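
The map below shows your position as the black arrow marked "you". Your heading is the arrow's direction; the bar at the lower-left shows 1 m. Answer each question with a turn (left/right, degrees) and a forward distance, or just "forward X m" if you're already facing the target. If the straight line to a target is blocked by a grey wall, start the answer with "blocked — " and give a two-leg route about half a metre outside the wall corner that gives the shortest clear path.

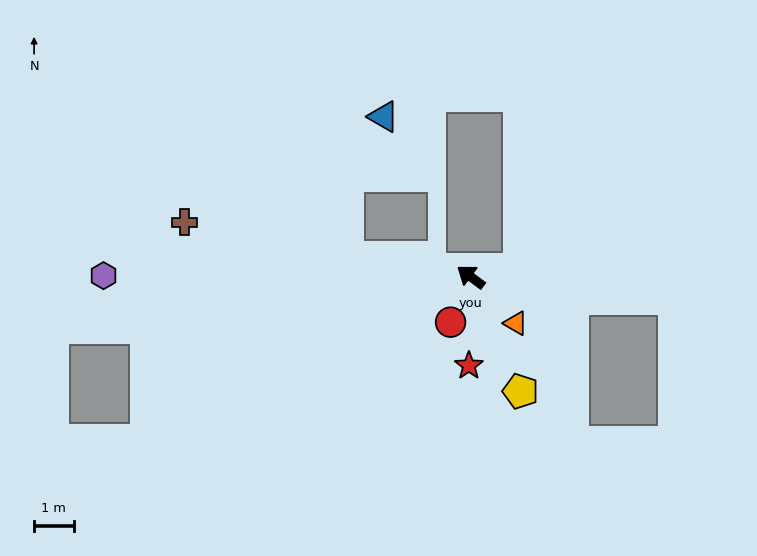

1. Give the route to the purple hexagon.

turn left 36°, forward 9.2 m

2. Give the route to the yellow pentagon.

turn left 150°, forward 3.1 m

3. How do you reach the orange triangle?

turn left 171°, forward 1.6 m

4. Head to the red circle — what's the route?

turn left 103°, forward 1.3 m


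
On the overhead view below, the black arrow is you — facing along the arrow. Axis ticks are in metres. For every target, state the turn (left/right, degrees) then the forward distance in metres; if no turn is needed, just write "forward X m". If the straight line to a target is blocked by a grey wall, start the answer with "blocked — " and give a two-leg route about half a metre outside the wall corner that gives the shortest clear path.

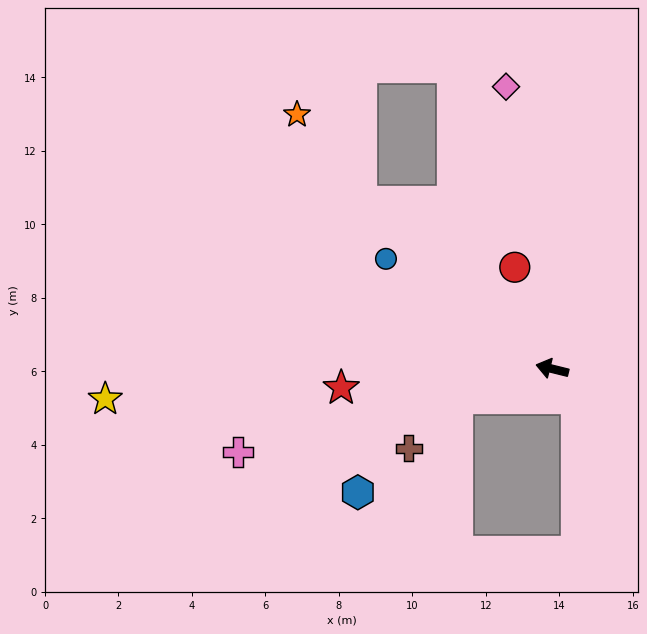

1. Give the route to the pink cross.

turn left 29°, forward 8.8 m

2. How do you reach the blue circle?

turn right 20°, forward 5.4 m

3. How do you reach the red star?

turn left 19°, forward 5.8 m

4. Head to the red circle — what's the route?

turn right 56°, forward 2.9 m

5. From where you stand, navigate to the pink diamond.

turn right 67°, forward 7.8 m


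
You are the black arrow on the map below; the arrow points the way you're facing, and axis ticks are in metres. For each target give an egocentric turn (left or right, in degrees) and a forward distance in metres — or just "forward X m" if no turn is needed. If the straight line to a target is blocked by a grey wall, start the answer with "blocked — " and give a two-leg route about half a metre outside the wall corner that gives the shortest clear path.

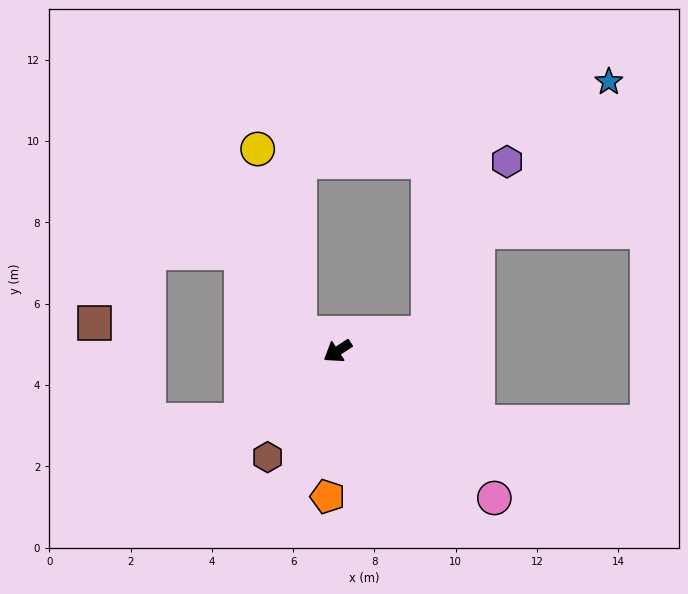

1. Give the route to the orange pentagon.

turn left 53°, forward 3.6 m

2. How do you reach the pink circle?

turn left 104°, forward 5.3 m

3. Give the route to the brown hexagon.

turn left 23°, forward 3.1 m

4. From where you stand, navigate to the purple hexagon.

blocked — turn left 158°, forward 2.3 m, then turn left 54°, forward 4.6 m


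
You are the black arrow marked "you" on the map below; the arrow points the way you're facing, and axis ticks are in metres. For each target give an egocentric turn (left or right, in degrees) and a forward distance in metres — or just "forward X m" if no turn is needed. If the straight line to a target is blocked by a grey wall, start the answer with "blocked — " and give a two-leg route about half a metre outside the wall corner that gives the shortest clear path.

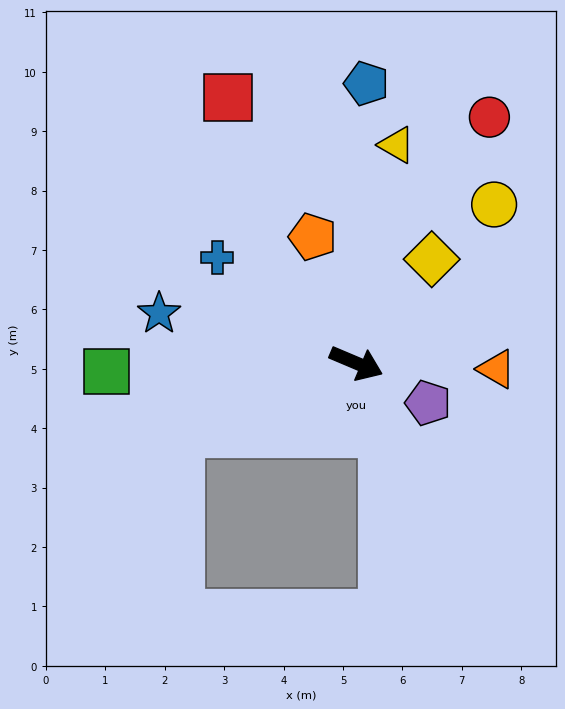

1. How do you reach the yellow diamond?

turn left 77°, forward 2.2 m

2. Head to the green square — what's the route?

turn right 155°, forward 4.2 m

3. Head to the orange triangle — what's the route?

turn left 20°, forward 2.4 m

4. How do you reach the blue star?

turn right 171°, forward 3.4 m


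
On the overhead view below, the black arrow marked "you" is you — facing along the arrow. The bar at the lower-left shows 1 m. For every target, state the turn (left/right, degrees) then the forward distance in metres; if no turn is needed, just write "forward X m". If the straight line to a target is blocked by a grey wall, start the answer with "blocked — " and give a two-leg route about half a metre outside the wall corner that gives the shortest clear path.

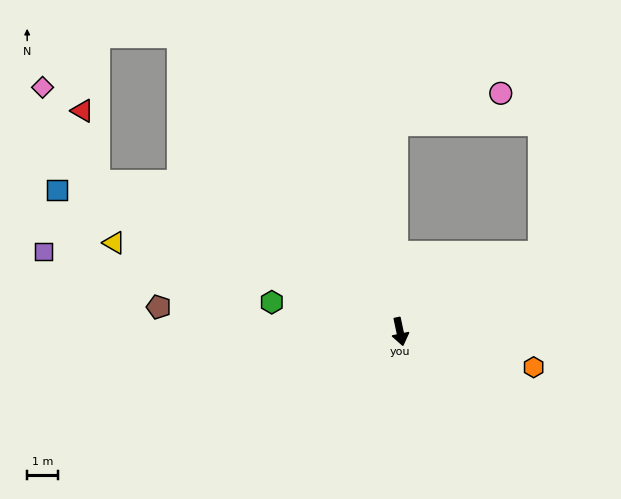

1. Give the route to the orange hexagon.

turn left 63°, forward 4.6 m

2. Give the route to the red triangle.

blocked — turn right 128°, forward 11.1 m, then turn right 52°, forward 2.4 m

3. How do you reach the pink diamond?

blocked — turn right 128°, forward 11.1 m, then turn right 34°, forward 3.6 m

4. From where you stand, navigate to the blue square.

turn right 124°, forward 12.2 m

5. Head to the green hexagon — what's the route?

turn right 115°, forward 4.3 m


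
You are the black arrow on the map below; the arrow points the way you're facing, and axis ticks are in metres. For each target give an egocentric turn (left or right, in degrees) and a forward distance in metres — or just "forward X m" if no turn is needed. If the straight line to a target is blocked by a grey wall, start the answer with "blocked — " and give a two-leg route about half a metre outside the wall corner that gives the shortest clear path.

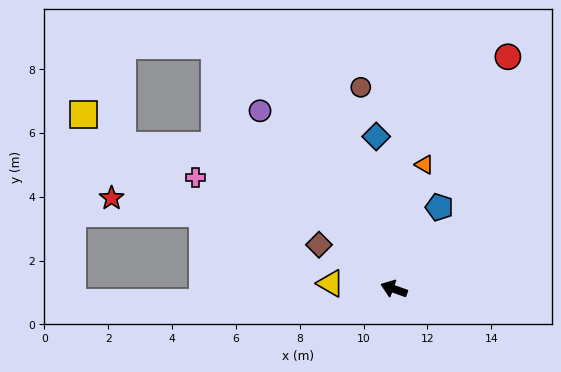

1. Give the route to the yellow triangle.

turn left 15°, forward 2.0 m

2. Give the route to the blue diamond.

turn right 64°, forward 4.8 m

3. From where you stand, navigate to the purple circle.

turn right 33°, forward 7.0 m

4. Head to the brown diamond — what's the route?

turn right 11°, forward 2.7 m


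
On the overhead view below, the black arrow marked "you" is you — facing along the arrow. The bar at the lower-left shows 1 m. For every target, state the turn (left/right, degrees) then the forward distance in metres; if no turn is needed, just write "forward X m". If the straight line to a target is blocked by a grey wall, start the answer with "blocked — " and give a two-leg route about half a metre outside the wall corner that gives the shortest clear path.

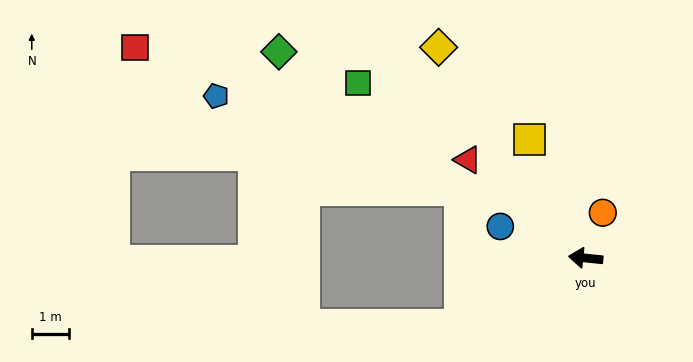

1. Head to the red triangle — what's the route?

turn right 34°, forward 4.1 m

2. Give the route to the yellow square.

turn right 59°, forward 3.5 m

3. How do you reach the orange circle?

turn right 105°, forward 1.3 m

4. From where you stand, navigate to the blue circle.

turn right 14°, forward 2.4 m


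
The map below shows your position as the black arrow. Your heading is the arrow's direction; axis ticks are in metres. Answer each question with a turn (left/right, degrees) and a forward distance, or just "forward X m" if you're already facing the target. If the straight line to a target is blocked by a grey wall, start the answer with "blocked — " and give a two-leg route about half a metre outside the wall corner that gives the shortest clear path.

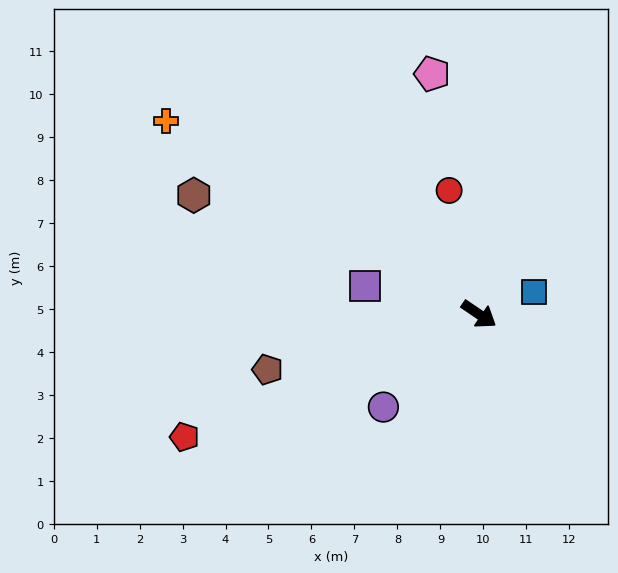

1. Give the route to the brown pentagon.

turn right 131°, forward 5.1 m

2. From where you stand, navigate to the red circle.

turn left 138°, forward 3.0 m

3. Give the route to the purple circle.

turn right 102°, forward 3.1 m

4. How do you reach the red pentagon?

turn right 123°, forward 7.4 m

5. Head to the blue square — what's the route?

turn left 56°, forward 1.4 m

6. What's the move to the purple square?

turn right 160°, forward 2.7 m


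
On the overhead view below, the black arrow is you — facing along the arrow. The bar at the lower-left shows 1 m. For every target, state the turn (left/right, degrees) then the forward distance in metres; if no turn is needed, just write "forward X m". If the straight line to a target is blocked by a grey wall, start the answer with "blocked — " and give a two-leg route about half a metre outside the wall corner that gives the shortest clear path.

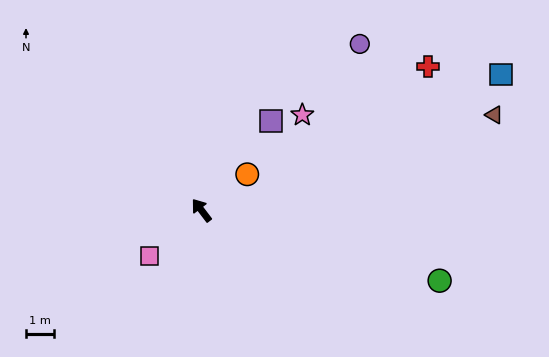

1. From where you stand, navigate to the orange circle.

turn right 89°, forward 2.1 m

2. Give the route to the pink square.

turn left 94°, forward 2.5 m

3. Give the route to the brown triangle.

turn right 109°, forward 10.9 m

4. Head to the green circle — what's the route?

turn right 144°, forward 8.8 m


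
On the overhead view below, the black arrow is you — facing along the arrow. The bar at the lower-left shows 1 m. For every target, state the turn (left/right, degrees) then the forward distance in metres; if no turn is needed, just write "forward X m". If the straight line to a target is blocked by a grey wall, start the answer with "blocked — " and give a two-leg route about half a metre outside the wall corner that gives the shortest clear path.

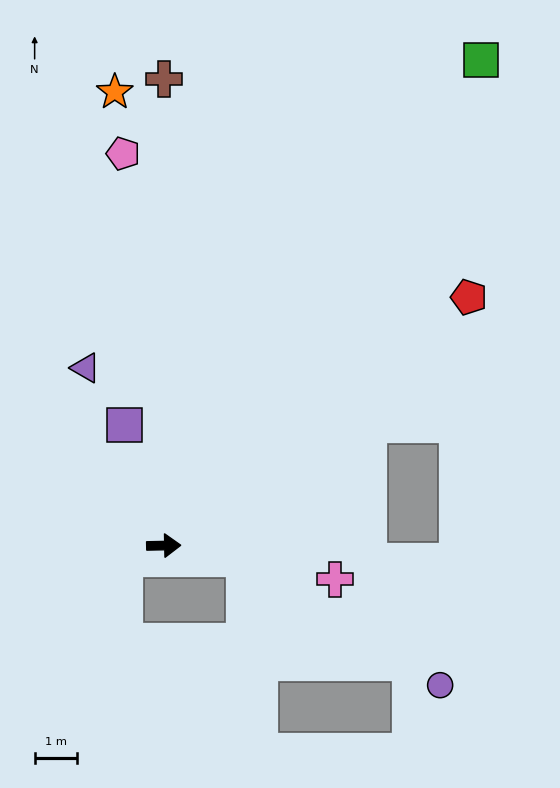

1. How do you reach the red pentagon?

turn left 38°, forward 9.3 m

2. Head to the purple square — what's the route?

turn left 107°, forward 3.0 m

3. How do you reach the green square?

turn left 56°, forward 13.7 m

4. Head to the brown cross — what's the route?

turn left 89°, forward 11.0 m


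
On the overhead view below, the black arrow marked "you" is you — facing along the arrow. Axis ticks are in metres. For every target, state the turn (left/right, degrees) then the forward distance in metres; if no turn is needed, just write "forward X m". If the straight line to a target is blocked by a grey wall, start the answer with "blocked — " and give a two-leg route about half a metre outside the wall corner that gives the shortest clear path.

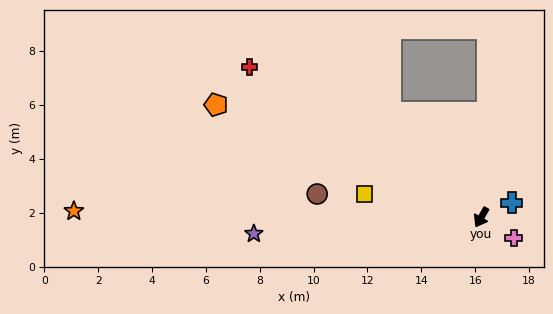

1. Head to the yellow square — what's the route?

turn right 72°, forward 4.4 m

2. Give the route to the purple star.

turn right 56°, forward 8.5 m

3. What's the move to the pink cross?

turn left 87°, forward 1.4 m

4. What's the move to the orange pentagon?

turn right 83°, forward 10.7 m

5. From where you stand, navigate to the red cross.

turn right 93°, forward 10.3 m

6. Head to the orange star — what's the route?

turn right 61°, forward 15.1 m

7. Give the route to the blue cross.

turn left 145°, forward 1.3 m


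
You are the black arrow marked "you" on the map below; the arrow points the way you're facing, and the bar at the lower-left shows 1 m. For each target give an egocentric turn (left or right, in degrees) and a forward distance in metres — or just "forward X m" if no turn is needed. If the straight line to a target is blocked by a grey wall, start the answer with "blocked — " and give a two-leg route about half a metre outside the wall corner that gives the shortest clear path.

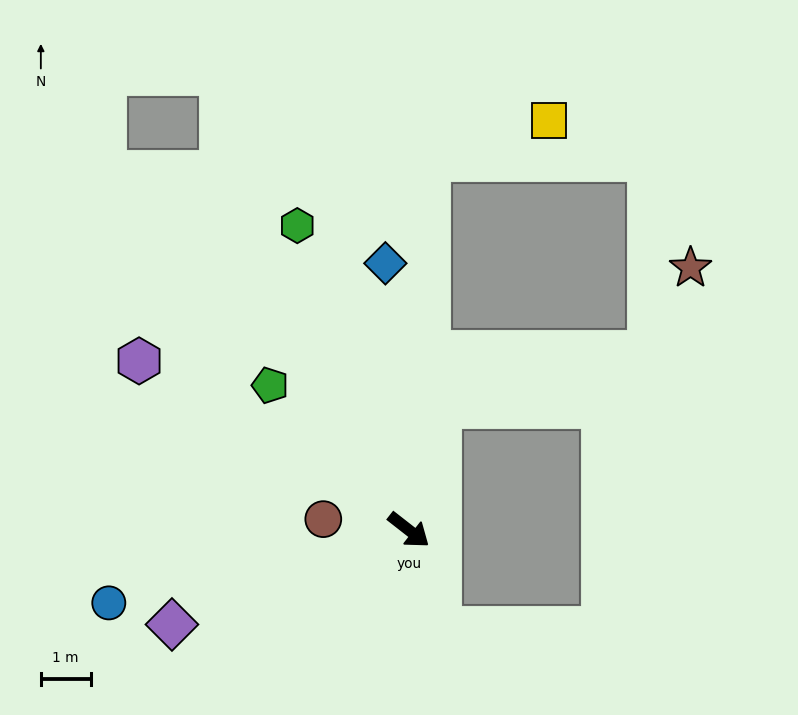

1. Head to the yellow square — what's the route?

blocked — turn left 125°, forward 7.4 m, then turn right 69°, forward 2.5 m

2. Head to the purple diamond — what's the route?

turn right 120°, forward 5.1 m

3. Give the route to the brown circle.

turn right 149°, forward 1.7 m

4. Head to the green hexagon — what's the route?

turn left 148°, forward 6.5 m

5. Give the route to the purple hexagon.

turn right 174°, forward 6.4 m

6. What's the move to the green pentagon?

turn left 172°, forward 4.0 m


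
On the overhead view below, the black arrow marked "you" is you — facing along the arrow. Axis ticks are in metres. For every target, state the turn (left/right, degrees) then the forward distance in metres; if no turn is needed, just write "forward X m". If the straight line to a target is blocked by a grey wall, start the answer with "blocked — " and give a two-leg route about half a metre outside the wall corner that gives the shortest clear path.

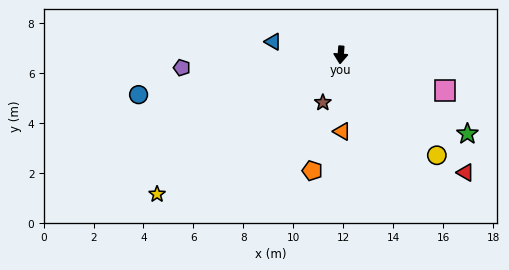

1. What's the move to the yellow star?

turn right 48°, forward 9.2 m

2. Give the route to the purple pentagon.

turn right 81°, forward 6.4 m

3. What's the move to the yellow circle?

turn left 48°, forward 5.6 m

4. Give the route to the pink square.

turn left 76°, forward 4.4 m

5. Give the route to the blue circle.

turn right 74°, forward 8.2 m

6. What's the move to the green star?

turn left 63°, forward 6.0 m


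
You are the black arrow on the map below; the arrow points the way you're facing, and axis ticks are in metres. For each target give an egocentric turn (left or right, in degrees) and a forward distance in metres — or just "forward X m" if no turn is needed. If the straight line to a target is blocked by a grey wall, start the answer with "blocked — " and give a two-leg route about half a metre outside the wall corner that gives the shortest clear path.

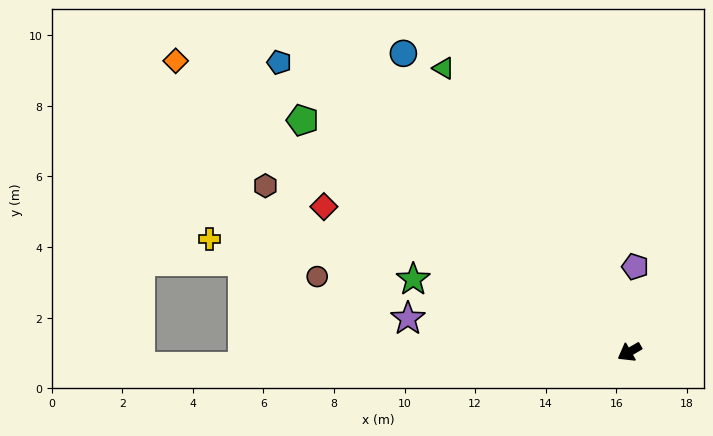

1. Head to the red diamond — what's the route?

turn right 55°, forward 9.6 m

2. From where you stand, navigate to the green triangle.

turn right 87°, forward 9.6 m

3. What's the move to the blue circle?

turn right 83°, forward 10.6 m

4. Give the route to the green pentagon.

turn right 65°, forward 11.4 m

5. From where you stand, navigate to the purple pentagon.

turn right 124°, forward 2.4 m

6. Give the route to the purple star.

turn right 39°, forward 6.4 m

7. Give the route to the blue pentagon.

turn right 70°, forward 12.9 m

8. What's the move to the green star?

turn right 49°, forward 6.5 m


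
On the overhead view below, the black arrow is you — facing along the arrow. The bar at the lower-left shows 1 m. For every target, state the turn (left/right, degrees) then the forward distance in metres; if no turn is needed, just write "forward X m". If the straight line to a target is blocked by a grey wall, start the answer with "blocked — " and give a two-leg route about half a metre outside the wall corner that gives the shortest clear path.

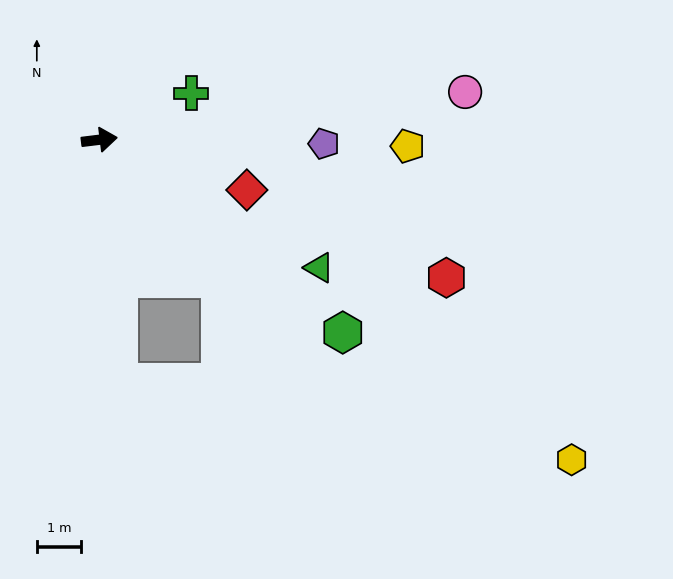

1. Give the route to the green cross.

turn left 20°, forward 2.3 m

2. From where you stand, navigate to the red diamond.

turn right 26°, forward 3.5 m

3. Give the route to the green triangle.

turn right 37°, forward 5.7 m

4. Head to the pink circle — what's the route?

forward 8.3 m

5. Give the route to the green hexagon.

turn right 45°, forward 7.0 m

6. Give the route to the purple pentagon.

turn right 8°, forward 5.1 m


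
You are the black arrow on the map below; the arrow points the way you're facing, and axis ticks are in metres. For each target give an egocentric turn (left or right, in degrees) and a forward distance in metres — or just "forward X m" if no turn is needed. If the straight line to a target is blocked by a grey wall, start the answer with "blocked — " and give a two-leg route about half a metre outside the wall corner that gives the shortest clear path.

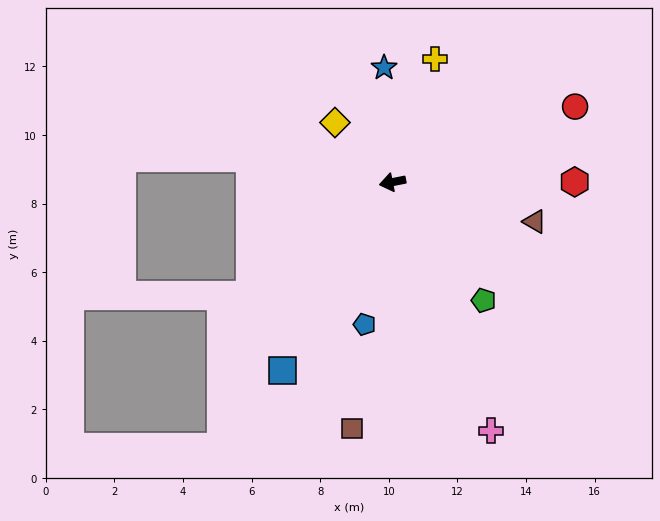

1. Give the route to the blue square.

turn left 48°, forward 6.4 m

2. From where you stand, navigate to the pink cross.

turn left 100°, forward 7.8 m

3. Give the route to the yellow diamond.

turn right 57°, forward 2.4 m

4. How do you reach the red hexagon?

turn left 169°, forward 5.3 m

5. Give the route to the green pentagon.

turn left 116°, forward 4.4 m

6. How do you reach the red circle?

turn right 169°, forward 5.8 m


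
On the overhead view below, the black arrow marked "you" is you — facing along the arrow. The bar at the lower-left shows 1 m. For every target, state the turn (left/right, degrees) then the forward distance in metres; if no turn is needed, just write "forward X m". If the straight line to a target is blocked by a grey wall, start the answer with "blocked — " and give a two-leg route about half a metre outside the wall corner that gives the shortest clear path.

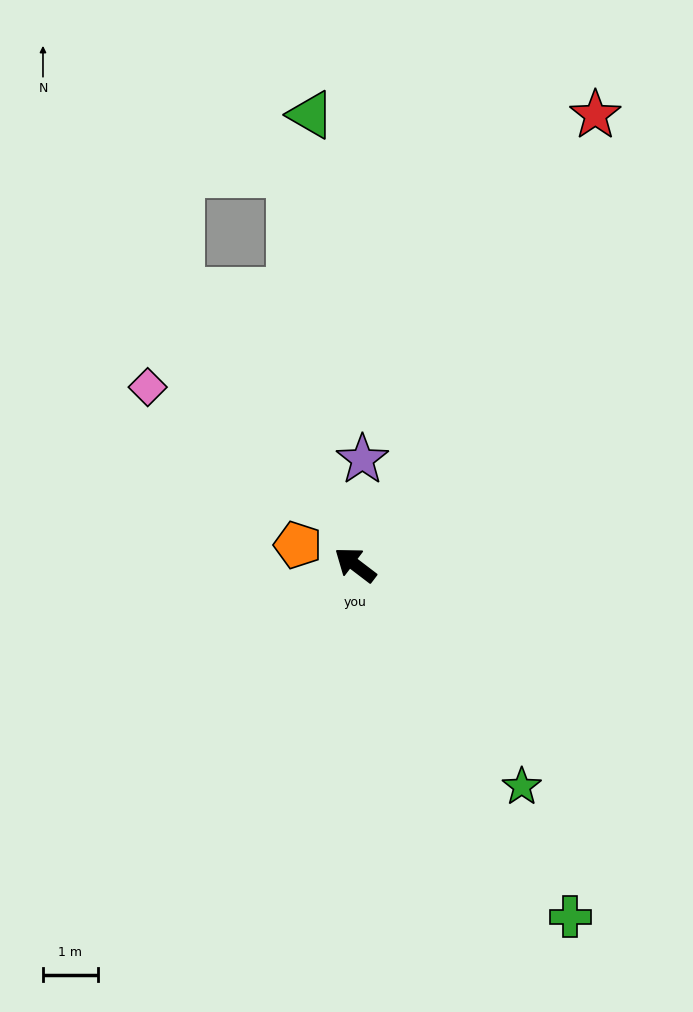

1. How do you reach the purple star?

turn right 57°, forward 1.9 m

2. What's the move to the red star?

turn right 81°, forward 9.3 m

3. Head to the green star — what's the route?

turn left 164°, forward 5.1 m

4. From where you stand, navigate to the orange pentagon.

turn left 18°, forward 1.1 m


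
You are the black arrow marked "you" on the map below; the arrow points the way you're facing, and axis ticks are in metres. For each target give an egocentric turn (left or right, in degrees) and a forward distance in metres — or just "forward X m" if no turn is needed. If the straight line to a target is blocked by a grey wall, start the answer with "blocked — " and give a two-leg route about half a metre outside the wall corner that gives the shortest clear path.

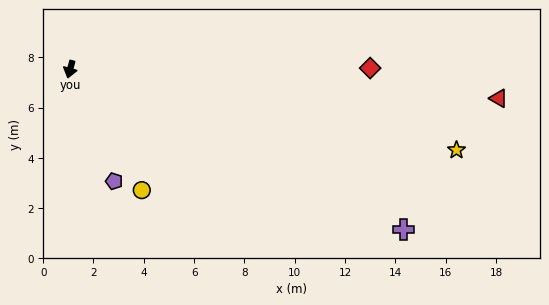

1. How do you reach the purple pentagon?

turn left 37°, forward 4.8 m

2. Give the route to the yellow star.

turn left 93°, forward 15.7 m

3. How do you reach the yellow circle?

turn left 46°, forward 5.6 m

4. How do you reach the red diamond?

turn left 105°, forward 11.9 m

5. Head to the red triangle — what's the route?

turn left 101°, forward 17.1 m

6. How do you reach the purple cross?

turn left 79°, forward 14.7 m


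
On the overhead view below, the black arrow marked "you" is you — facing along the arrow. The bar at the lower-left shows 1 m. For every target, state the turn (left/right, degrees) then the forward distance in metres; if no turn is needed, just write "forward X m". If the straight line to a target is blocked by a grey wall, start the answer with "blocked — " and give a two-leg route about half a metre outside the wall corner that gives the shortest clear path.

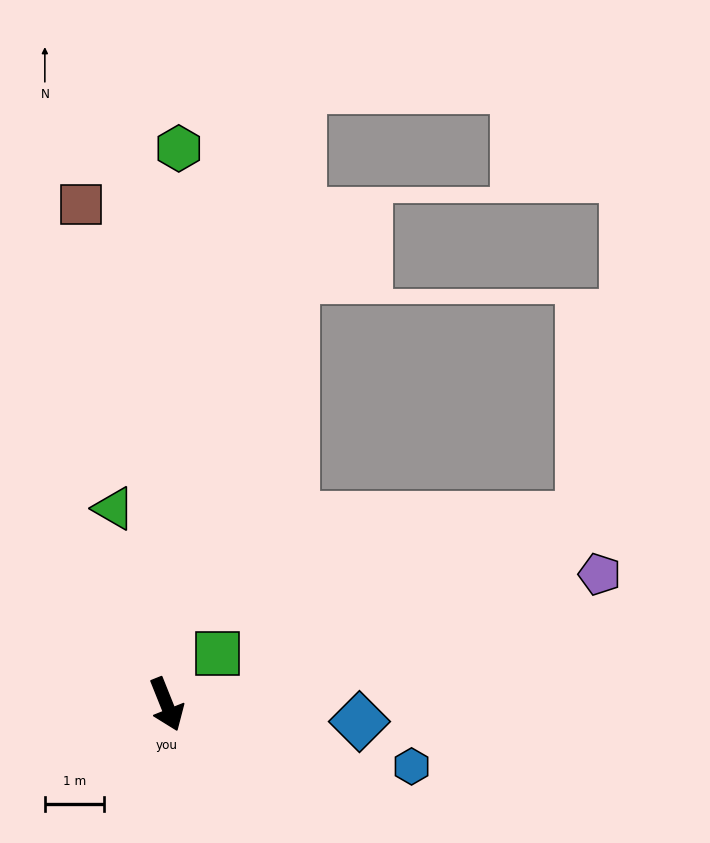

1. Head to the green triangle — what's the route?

turn left 173°, forward 3.5 m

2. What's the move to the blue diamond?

turn left 63°, forward 3.3 m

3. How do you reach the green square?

turn left 113°, forward 1.2 m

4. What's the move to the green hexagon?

turn left 157°, forward 9.5 m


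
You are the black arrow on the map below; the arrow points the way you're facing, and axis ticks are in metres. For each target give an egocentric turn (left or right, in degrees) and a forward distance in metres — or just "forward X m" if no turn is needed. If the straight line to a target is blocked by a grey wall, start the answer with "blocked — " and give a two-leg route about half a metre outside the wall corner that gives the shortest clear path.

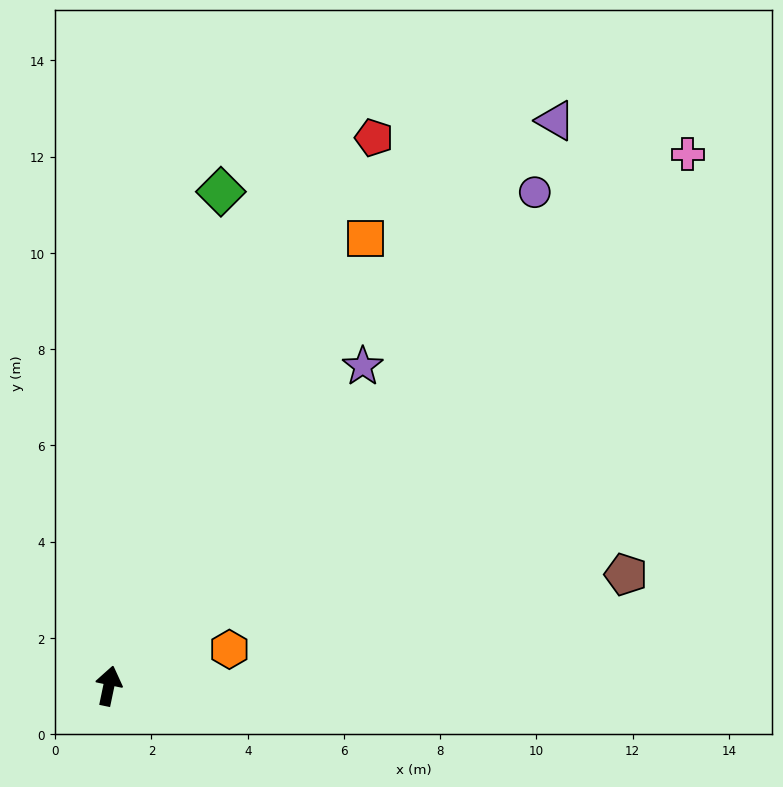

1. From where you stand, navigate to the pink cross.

turn right 36°, forward 16.3 m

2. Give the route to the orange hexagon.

turn right 61°, forward 2.6 m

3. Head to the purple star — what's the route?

turn right 27°, forward 8.5 m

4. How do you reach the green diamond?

forward 10.5 m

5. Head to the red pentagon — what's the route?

turn right 14°, forward 12.7 m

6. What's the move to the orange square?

turn right 18°, forward 10.7 m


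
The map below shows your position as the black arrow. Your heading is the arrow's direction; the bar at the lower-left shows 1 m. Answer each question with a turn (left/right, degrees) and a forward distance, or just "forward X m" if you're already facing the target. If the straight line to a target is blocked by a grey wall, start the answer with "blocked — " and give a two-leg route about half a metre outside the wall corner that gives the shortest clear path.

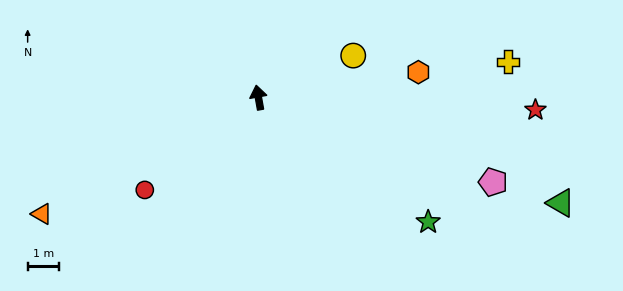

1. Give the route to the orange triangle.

turn left 108°, forward 7.8 m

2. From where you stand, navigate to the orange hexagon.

turn right 91°, forward 5.2 m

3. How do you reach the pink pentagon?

turn right 120°, forward 7.9 m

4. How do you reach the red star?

turn right 103°, forward 8.8 m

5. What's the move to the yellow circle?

turn right 76°, forward 3.3 m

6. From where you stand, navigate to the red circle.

turn left 119°, forward 4.7 m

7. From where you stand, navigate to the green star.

turn right 136°, forward 6.7 m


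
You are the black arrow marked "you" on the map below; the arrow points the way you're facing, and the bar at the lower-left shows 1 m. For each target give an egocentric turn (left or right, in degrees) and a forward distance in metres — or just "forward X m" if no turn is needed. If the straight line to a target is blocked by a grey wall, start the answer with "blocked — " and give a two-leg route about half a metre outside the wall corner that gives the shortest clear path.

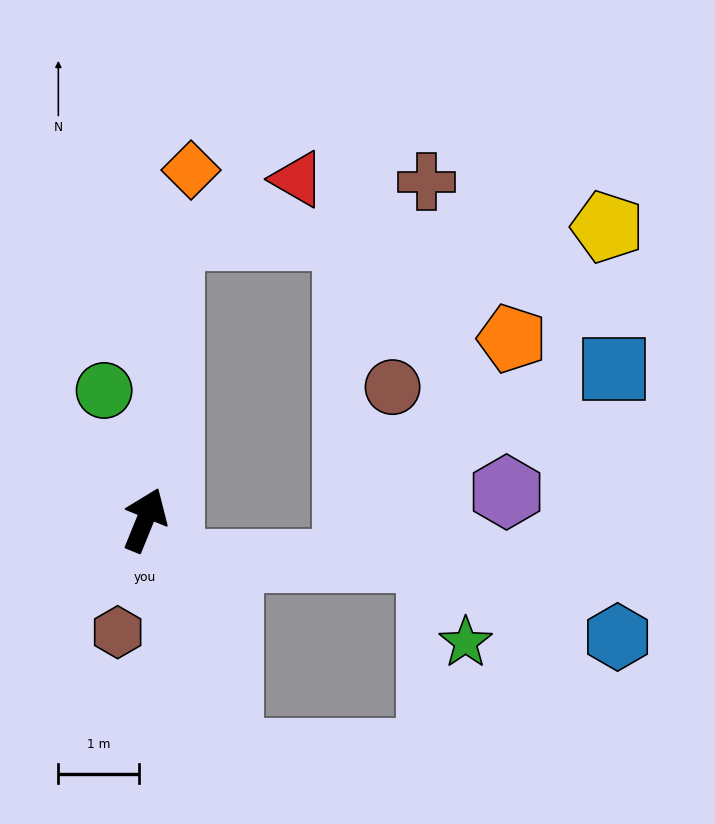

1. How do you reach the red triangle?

blocked — turn left 17°, forward 3.5 m, then turn right 61°, forward 1.7 m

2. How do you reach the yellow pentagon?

blocked — turn left 17°, forward 3.5 m, then turn right 84°, forward 5.4 m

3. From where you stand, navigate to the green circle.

turn left 40°, forward 1.7 m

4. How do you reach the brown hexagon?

turn right 172°, forward 1.4 m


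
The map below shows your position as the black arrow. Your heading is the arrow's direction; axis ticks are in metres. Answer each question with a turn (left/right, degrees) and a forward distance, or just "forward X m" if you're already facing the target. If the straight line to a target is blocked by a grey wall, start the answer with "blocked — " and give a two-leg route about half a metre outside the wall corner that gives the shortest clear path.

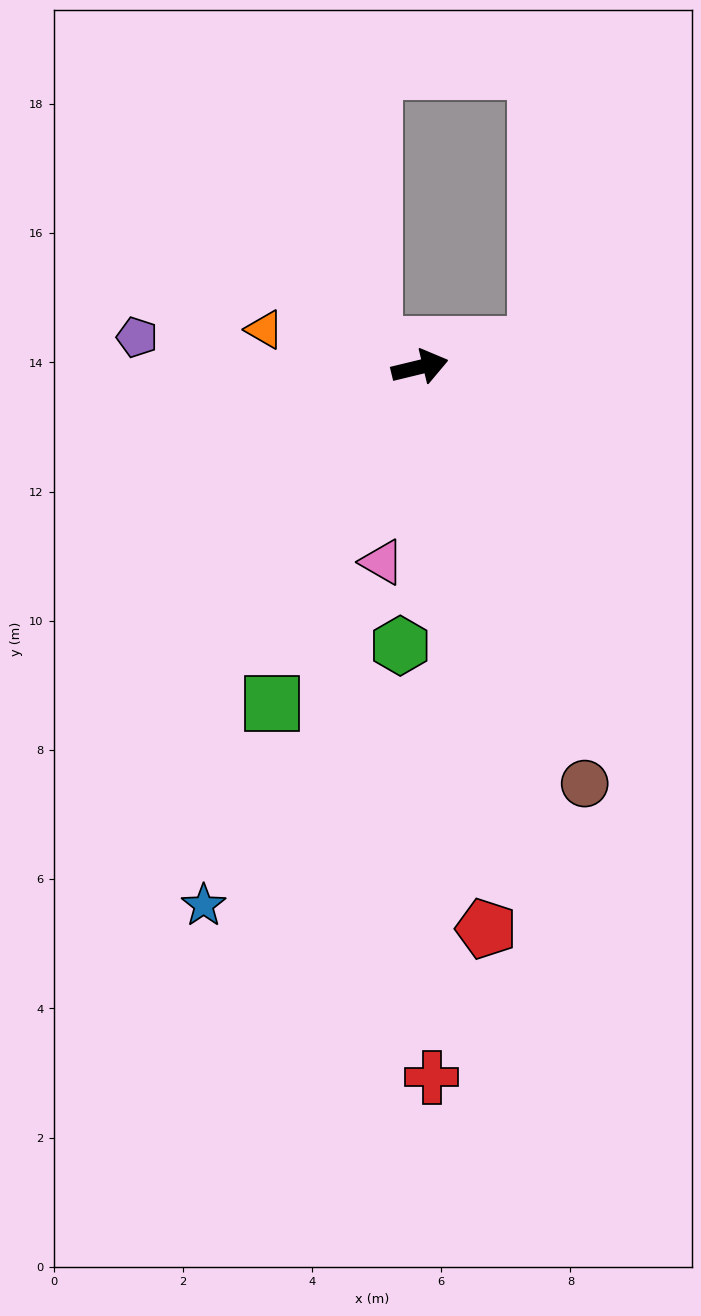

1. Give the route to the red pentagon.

turn right 97°, forward 8.8 m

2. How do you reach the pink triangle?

turn right 115°, forward 3.1 m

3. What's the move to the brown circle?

turn right 82°, forward 6.9 m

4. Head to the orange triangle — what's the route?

turn left 153°, forward 2.5 m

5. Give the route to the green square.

turn right 127°, forward 5.7 m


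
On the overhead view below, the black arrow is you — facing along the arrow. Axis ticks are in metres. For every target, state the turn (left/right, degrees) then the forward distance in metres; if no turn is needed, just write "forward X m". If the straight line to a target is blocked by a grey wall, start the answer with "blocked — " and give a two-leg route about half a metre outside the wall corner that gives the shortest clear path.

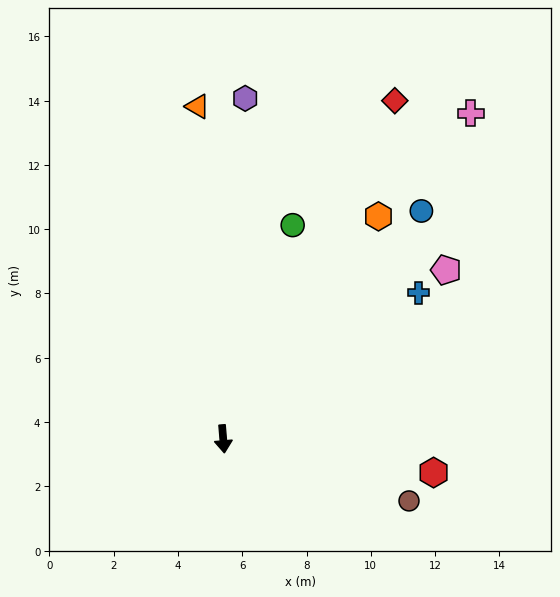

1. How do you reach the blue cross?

turn left 122°, forward 7.6 m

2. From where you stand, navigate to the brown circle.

turn left 67°, forward 6.1 m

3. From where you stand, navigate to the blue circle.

turn left 134°, forward 9.4 m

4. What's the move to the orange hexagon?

turn left 140°, forward 8.4 m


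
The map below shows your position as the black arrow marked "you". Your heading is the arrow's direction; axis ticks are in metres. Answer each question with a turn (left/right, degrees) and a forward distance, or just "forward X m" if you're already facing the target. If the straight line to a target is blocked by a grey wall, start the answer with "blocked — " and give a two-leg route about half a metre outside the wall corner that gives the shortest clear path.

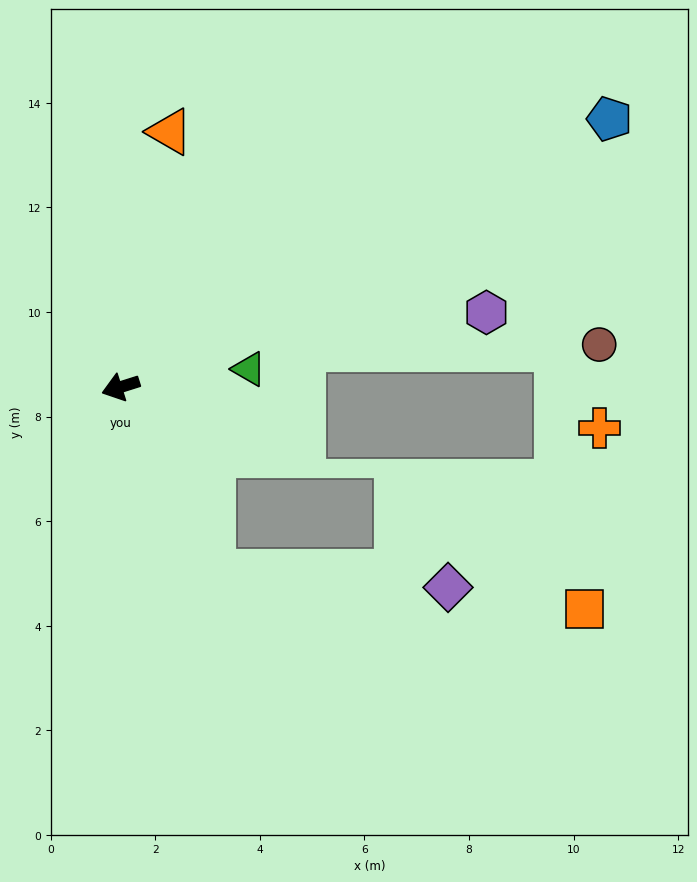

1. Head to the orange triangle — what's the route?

turn right 118°, forward 5.0 m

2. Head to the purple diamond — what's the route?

blocked — turn left 99°, forward 3.9 m, then turn left 60°, forward 4.5 m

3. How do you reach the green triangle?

turn left 170°, forward 2.5 m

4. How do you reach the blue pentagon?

turn right 169°, forward 10.7 m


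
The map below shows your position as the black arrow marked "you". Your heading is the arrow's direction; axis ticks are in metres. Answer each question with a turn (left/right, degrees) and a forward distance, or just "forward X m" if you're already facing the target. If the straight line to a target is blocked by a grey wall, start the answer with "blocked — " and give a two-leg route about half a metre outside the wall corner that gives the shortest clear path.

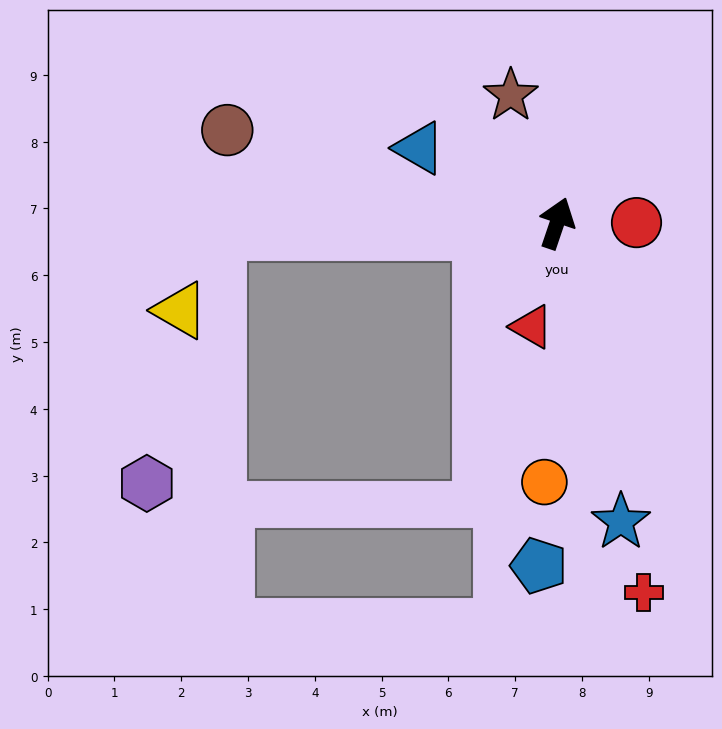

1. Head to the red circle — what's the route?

turn right 71°, forward 1.2 m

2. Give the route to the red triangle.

turn right 175°, forward 1.6 m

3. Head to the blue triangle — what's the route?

turn left 80°, forward 2.3 m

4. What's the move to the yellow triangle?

blocked — turn left 110°, forward 5.1 m, then turn left 63°, forward 1.3 m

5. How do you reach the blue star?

turn right 149°, forward 4.6 m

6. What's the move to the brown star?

turn left 39°, forward 2.0 m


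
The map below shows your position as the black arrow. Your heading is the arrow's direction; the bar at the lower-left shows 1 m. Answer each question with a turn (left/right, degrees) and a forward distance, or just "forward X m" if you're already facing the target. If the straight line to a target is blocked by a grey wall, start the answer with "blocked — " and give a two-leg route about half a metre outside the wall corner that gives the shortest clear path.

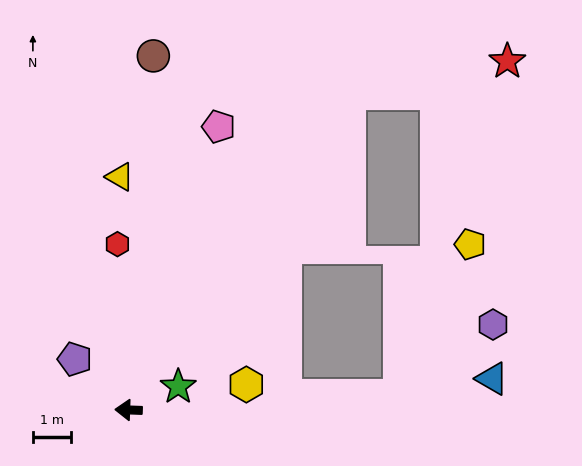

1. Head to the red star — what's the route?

blocked — turn right 123°, forward 10.1 m, then turn right 43°, forward 4.2 m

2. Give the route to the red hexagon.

turn right 84°, forward 4.4 m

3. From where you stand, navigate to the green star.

turn right 153°, forward 1.4 m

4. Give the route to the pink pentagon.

turn right 106°, forward 7.8 m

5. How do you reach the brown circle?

turn right 92°, forward 9.3 m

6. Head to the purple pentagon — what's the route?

turn right 41°, forward 1.9 m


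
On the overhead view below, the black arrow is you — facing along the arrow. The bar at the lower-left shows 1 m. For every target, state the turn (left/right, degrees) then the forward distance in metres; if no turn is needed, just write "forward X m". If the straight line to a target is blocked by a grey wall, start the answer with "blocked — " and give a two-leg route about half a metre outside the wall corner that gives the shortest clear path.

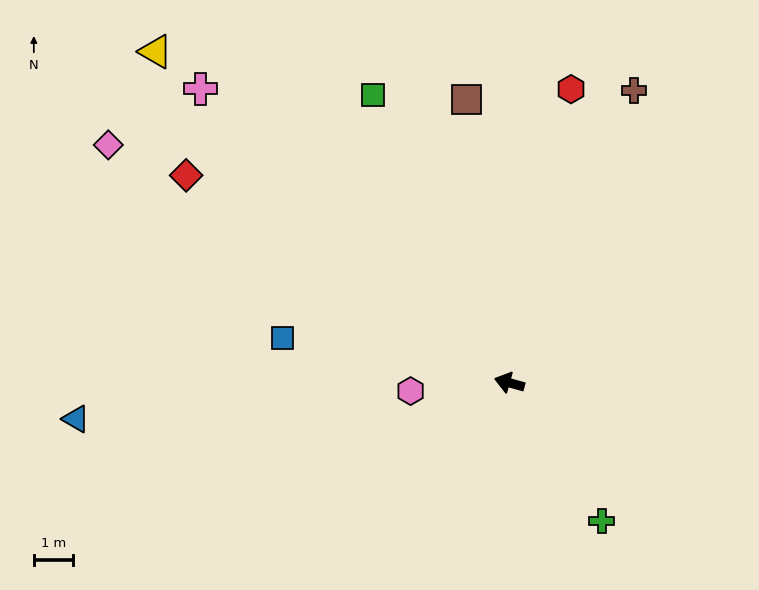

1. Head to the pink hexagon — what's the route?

turn left 20°, forward 2.5 m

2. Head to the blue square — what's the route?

turn left 4°, forward 5.9 m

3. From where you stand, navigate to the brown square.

turn right 66°, forward 7.3 m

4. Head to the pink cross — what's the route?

turn right 28°, forward 10.9 m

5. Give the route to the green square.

turn right 49°, forward 8.2 m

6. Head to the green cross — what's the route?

turn left 139°, forward 4.3 m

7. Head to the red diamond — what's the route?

turn right 17°, forward 9.9 m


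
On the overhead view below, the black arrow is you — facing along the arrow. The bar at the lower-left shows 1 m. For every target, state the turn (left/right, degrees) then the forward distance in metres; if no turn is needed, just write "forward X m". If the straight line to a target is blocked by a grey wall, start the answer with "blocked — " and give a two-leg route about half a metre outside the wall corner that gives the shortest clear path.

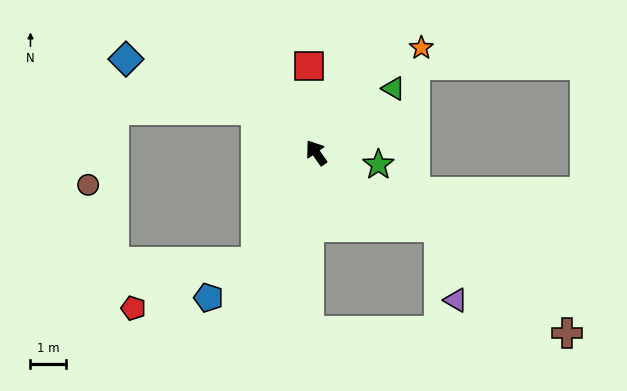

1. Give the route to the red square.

turn right 30°, forward 2.5 m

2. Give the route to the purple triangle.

blocked — turn right 156°, forward 4.1 m, then turn right 46°, forward 2.1 m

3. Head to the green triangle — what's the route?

turn right 85°, forward 2.8 m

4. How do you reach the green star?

turn right 136°, forward 1.8 m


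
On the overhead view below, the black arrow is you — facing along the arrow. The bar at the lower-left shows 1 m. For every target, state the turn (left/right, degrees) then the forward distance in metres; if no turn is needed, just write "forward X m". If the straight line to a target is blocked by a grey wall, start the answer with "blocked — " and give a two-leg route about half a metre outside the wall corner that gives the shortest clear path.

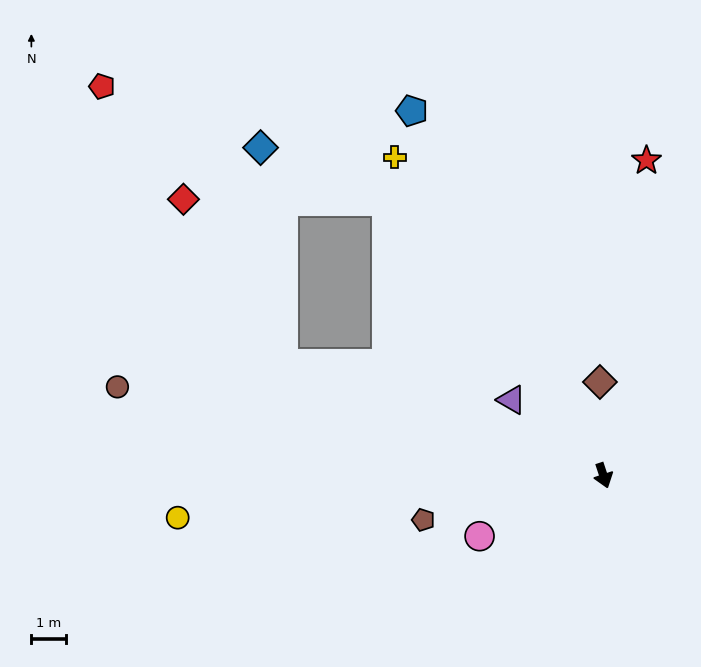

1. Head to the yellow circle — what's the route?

turn right 103°, forward 12.2 m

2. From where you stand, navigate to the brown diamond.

turn left 164°, forward 2.7 m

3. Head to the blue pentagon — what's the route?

turn right 171°, forward 11.8 m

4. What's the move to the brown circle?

turn right 119°, forward 14.1 m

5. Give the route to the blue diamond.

blocked — turn right 160°, forward 10.0 m, then turn left 29°, forward 3.9 m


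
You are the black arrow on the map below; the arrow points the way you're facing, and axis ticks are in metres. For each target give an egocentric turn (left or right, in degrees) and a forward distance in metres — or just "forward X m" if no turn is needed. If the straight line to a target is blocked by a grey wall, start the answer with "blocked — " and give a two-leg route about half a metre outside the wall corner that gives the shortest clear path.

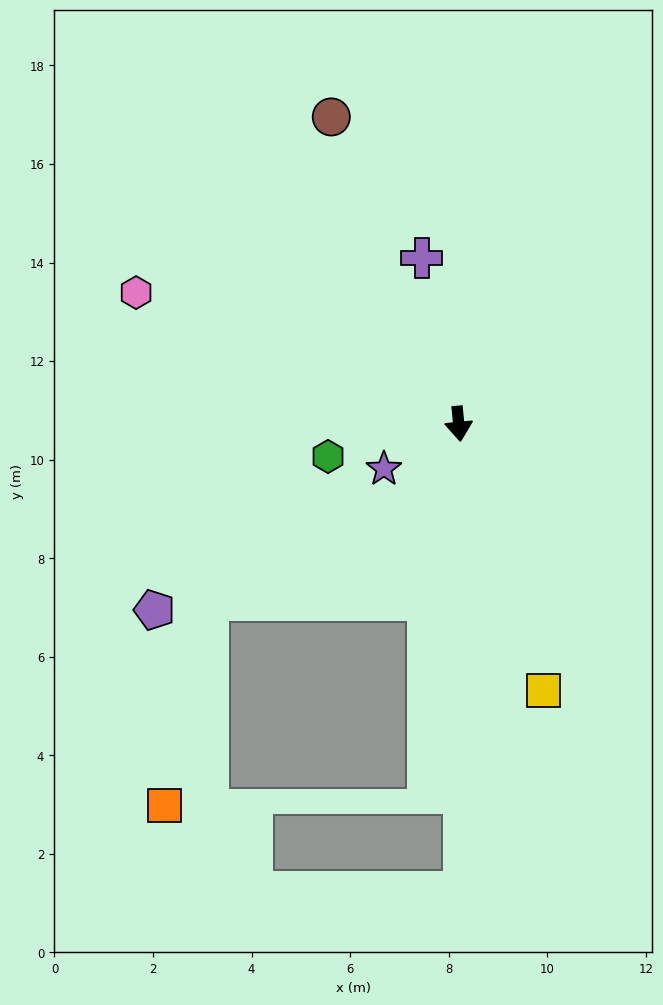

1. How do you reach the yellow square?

turn left 12°, forward 5.7 m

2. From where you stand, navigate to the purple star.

turn right 64°, forward 1.8 m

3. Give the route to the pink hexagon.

turn right 118°, forward 7.1 m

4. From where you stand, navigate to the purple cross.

turn right 173°, forward 3.4 m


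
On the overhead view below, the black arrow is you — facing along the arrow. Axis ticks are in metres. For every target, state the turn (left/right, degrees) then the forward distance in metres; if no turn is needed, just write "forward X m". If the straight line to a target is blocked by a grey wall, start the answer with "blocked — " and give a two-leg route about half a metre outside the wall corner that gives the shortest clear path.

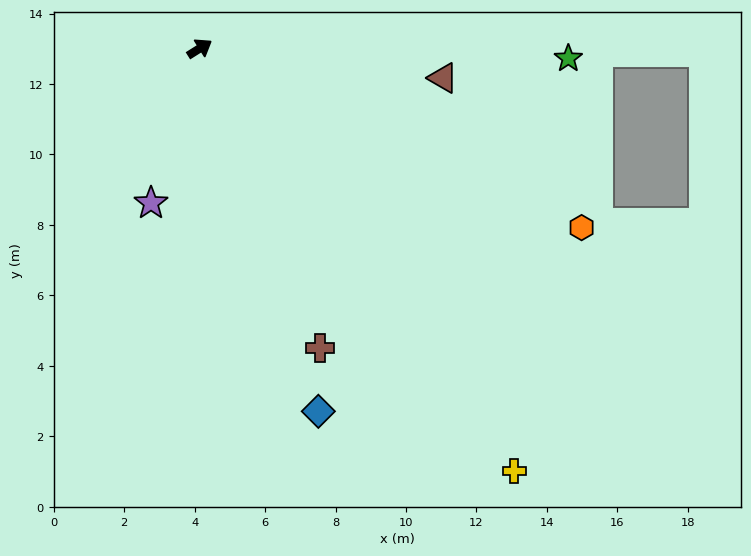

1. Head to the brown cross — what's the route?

turn right 100°, forward 9.2 m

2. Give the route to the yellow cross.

turn right 85°, forward 15.0 m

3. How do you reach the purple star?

turn right 140°, forward 4.6 m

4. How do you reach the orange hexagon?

turn right 57°, forward 12.0 m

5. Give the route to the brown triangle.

turn right 39°, forward 7.0 m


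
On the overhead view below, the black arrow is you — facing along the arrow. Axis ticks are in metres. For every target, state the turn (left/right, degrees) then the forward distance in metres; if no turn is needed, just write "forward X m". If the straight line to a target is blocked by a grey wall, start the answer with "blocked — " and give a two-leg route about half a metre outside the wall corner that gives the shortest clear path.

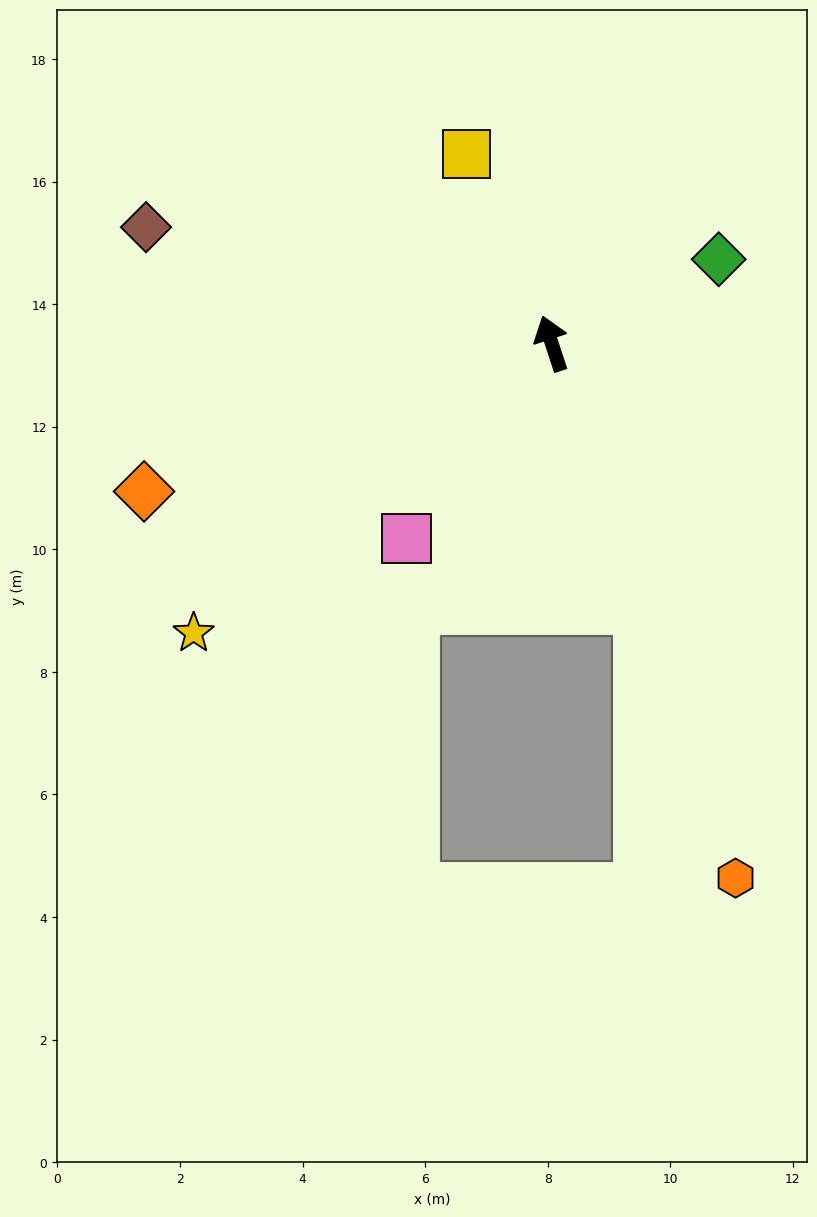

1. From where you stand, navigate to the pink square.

turn left 125°, forward 4.0 m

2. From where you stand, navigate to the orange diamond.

turn left 92°, forward 7.1 m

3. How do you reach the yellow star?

turn left 111°, forward 7.5 m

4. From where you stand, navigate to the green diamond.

turn right 81°, forward 3.1 m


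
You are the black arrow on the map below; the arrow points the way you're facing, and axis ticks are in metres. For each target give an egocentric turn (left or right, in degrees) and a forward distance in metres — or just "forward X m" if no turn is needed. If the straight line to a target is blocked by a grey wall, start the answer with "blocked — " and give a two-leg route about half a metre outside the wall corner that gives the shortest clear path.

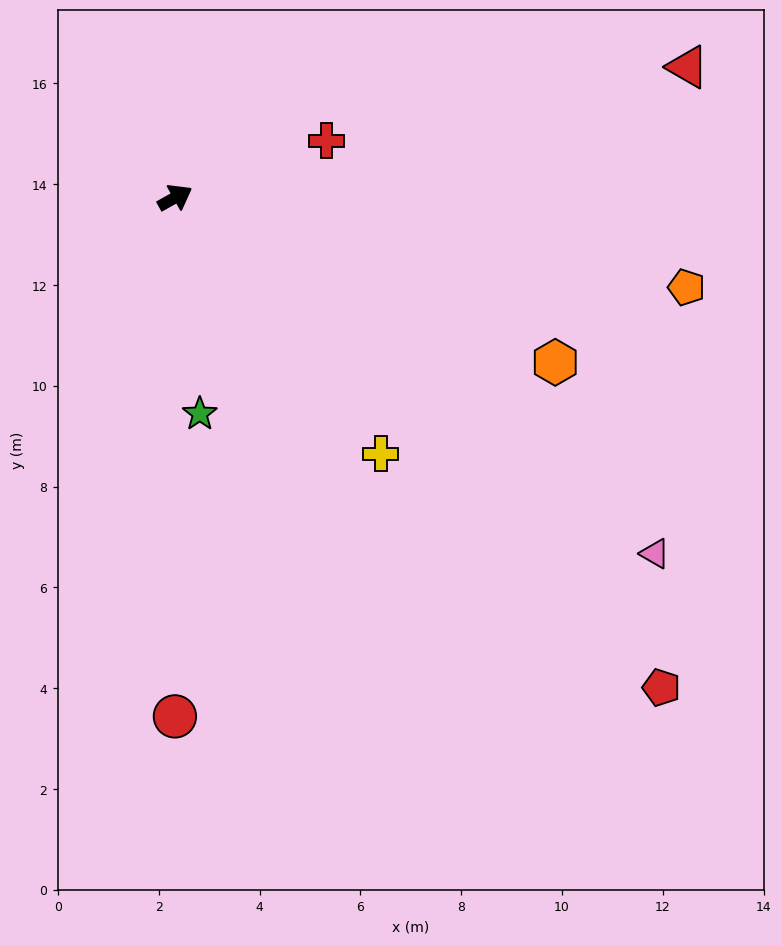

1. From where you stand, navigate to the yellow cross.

turn right 80°, forward 6.5 m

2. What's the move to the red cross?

turn right 9°, forward 3.2 m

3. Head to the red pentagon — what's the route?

turn right 74°, forward 13.7 m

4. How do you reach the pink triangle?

turn right 66°, forward 11.9 m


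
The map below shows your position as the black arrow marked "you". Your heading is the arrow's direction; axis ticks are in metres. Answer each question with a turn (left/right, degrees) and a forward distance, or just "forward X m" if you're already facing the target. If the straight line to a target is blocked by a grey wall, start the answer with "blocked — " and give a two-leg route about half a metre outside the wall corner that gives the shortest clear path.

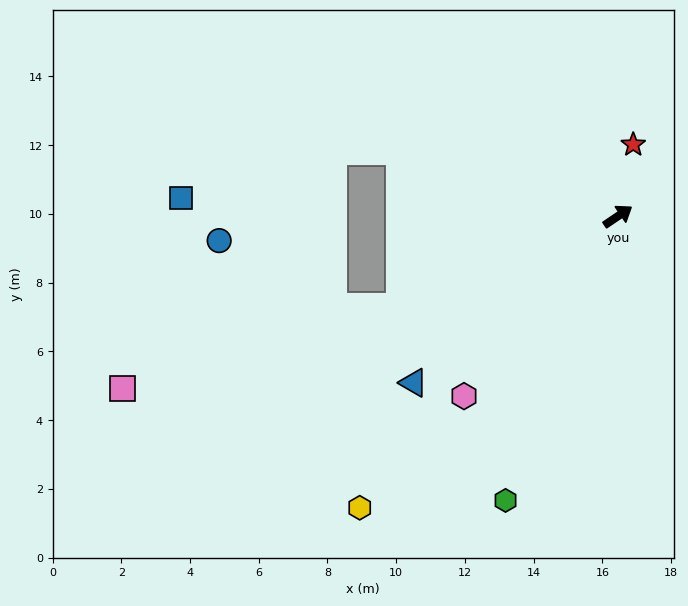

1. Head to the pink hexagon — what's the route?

turn right 165°, forward 6.9 m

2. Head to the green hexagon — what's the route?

turn right 146°, forward 8.9 m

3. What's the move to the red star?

turn left 44°, forward 2.1 m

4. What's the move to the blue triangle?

turn right 175°, forward 7.7 m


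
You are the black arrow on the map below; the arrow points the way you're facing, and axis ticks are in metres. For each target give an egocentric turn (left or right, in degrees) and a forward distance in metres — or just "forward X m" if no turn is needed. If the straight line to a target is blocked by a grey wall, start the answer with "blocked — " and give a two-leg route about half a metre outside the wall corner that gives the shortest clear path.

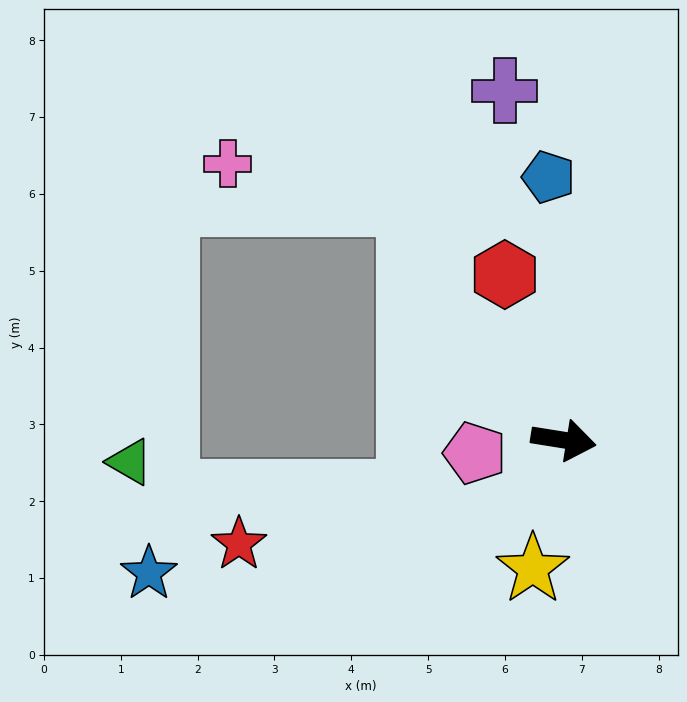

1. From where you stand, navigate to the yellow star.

turn right 94°, forward 1.7 m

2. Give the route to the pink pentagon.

turn right 163°, forward 1.2 m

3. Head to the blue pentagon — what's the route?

turn left 102°, forward 3.4 m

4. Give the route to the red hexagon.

turn left 119°, forward 2.3 m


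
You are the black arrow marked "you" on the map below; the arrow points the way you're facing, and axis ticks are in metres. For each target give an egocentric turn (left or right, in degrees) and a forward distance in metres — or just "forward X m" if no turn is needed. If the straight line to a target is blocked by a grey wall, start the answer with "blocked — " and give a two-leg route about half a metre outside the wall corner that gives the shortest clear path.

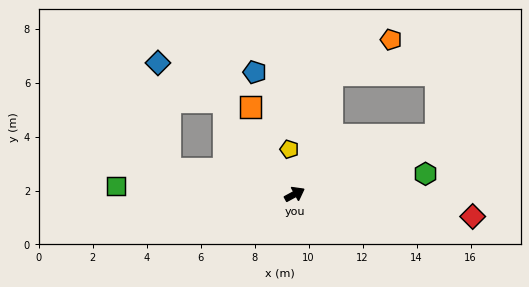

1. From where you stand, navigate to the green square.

turn left 149°, forward 6.6 m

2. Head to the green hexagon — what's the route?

turn right 20°, forward 4.9 m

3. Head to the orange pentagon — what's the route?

blocked — turn left 44°, forward 4.6 m, then turn right 42°, forward 2.6 m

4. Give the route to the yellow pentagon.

turn left 68°, forward 1.7 m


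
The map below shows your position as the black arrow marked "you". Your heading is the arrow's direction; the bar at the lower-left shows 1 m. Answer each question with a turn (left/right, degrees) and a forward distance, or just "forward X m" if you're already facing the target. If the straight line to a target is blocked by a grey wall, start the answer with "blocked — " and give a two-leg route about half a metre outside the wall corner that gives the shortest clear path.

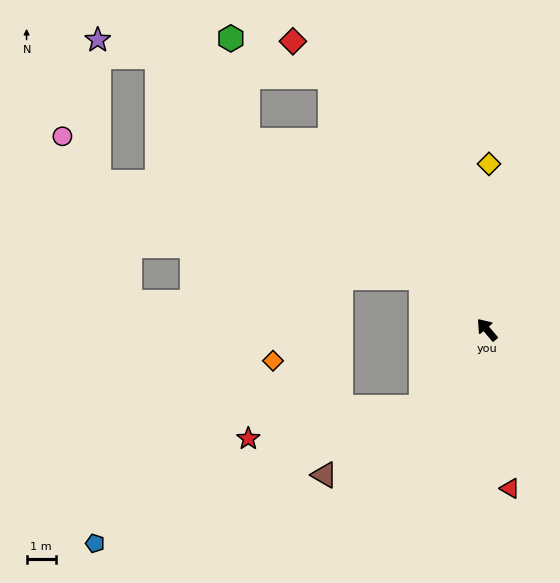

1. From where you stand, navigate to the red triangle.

turn left 148°, forward 5.5 m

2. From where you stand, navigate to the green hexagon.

blocked — turn right 8°, forward 10.1 m, then turn left 36°, forward 3.6 m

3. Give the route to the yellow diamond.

turn right 41°, forward 5.7 m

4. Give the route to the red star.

blocked — turn left 100°, forward 3.5 m, then turn right 40°, forward 6.0 m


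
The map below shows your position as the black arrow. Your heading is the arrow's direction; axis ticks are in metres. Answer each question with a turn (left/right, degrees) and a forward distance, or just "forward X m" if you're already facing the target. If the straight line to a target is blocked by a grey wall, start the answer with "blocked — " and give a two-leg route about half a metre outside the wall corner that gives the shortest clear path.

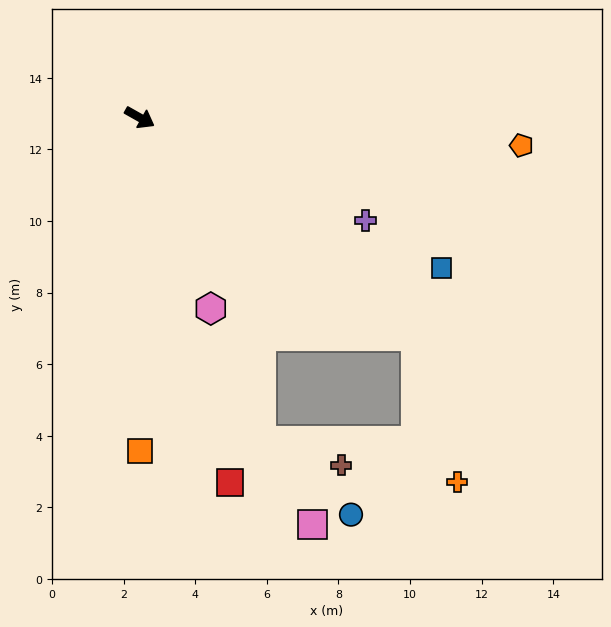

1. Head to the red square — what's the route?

turn right 47°, forward 10.5 m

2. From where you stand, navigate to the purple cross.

turn left 5°, forward 6.9 m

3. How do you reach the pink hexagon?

turn right 40°, forward 5.7 m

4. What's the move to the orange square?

turn right 61°, forward 9.3 m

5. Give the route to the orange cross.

blocked — turn right 9°, forward 9.8 m, then turn right 36°, forward 4.2 m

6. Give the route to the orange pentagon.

turn left 25°, forward 10.7 m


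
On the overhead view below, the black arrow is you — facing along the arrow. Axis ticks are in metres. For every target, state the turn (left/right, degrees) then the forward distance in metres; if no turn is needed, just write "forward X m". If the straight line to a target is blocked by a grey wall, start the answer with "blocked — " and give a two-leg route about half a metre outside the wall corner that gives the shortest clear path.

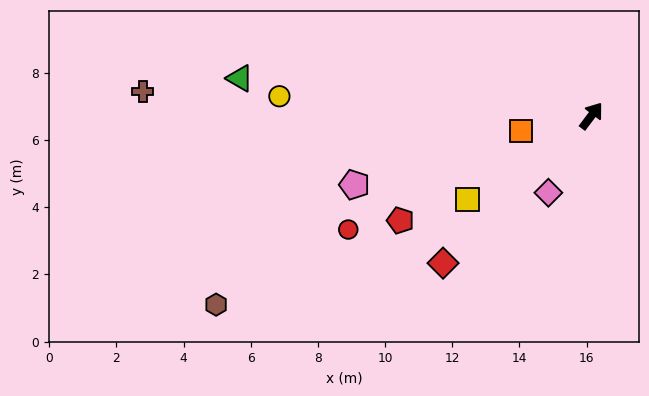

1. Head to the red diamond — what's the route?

turn left 172°, forward 6.2 m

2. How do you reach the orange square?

turn left 139°, forward 2.1 m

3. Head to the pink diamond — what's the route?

turn right 172°, forward 2.6 m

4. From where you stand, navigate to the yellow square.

turn left 161°, forward 4.5 m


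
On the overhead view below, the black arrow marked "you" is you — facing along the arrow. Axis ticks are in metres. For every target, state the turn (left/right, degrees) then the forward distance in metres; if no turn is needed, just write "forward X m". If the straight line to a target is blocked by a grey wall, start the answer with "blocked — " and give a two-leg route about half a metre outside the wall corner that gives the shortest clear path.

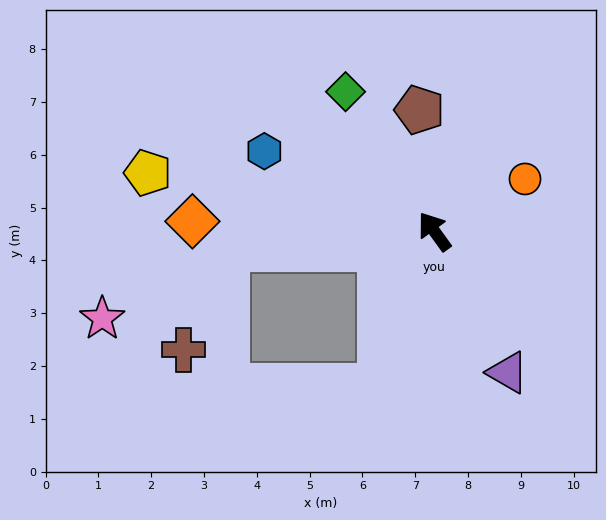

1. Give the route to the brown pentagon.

turn right 29°, forward 2.3 m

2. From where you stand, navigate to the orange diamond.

turn left 52°, forward 4.6 m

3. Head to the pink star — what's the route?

blocked — turn left 59°, forward 3.9 m, then turn left 24°, forward 2.7 m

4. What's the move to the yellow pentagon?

turn left 43°, forward 5.5 m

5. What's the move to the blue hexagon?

turn left 29°, forward 3.6 m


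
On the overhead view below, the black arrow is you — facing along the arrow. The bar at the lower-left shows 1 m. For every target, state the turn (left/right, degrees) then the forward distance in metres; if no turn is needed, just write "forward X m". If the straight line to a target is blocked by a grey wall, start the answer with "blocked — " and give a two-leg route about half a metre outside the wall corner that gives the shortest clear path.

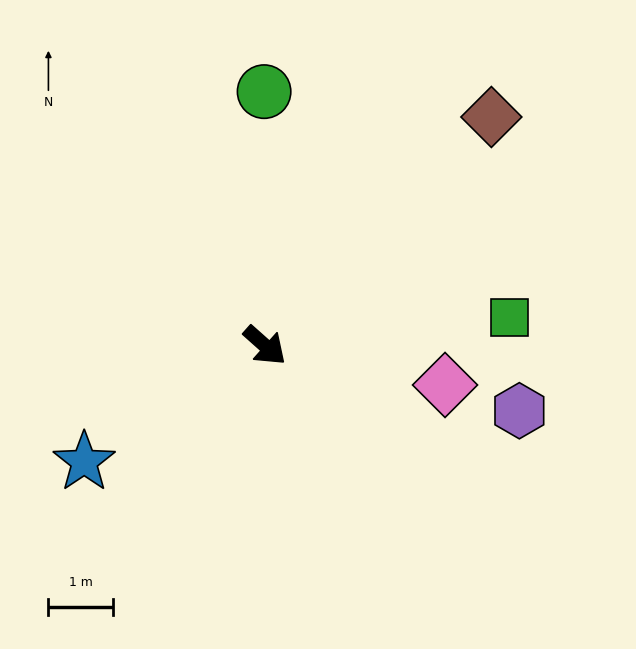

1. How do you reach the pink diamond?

turn left 29°, forward 2.9 m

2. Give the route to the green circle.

turn left 132°, forward 4.0 m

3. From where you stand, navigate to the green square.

turn left 48°, forward 3.8 m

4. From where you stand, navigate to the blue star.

turn right 106°, forward 3.3 m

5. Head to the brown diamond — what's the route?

turn left 87°, forward 5.0 m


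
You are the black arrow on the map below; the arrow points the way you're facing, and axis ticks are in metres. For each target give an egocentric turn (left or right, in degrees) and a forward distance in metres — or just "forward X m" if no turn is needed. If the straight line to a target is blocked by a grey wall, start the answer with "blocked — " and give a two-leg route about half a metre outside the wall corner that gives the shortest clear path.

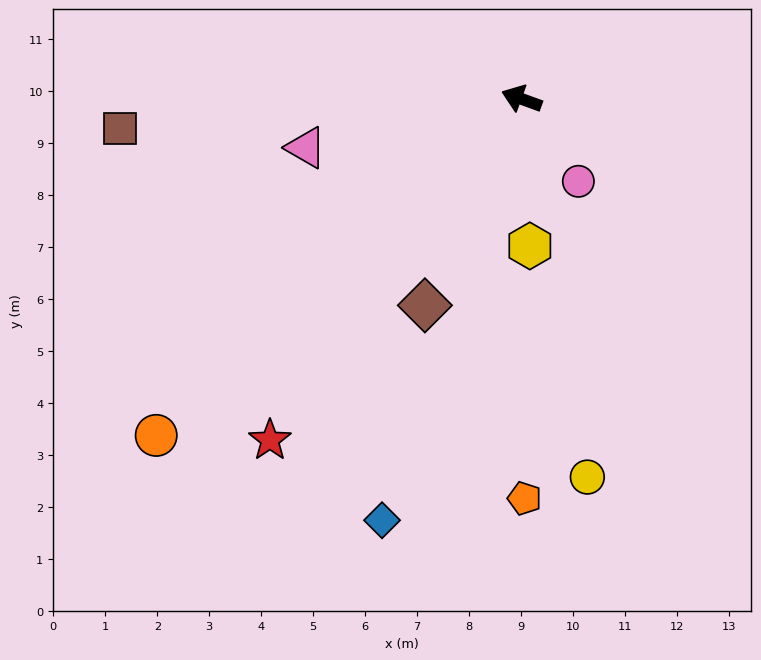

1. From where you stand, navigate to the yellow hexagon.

turn left 113°, forward 2.8 m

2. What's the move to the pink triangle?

turn left 33°, forward 4.3 m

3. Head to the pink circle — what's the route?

turn left 145°, forward 1.9 m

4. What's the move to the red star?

turn left 74°, forward 8.2 m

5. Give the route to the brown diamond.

turn left 85°, forward 4.4 m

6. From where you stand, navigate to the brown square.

turn left 24°, forward 7.7 m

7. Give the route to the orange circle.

turn left 63°, forward 9.6 m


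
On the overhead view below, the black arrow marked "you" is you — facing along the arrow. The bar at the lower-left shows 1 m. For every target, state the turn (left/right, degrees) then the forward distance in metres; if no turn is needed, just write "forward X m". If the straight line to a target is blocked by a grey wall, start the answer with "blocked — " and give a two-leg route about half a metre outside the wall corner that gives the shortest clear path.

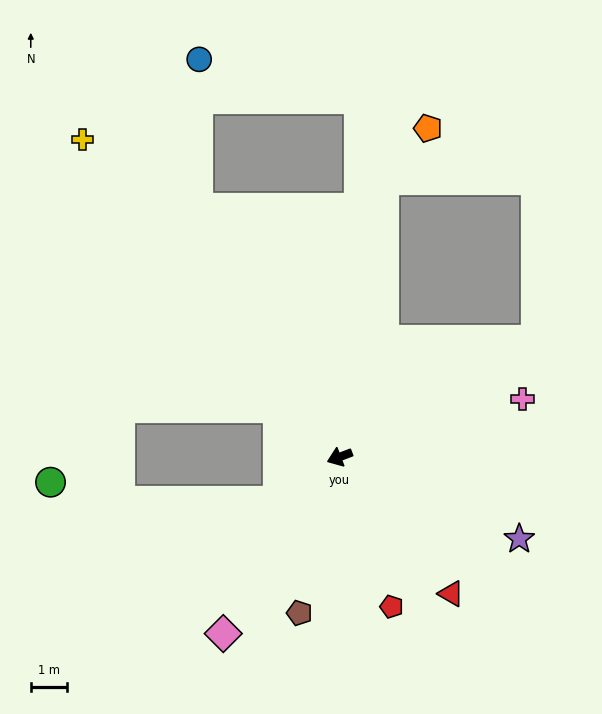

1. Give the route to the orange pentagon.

blocked — turn right 120°, forward 7.8 m, then turn right 32°, forward 1.9 m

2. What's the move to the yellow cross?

turn right 72°, forward 11.4 m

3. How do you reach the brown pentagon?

turn left 55°, forward 4.5 m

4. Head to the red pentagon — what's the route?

turn left 88°, forward 4.4 m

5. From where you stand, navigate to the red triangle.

turn left 108°, forward 4.9 m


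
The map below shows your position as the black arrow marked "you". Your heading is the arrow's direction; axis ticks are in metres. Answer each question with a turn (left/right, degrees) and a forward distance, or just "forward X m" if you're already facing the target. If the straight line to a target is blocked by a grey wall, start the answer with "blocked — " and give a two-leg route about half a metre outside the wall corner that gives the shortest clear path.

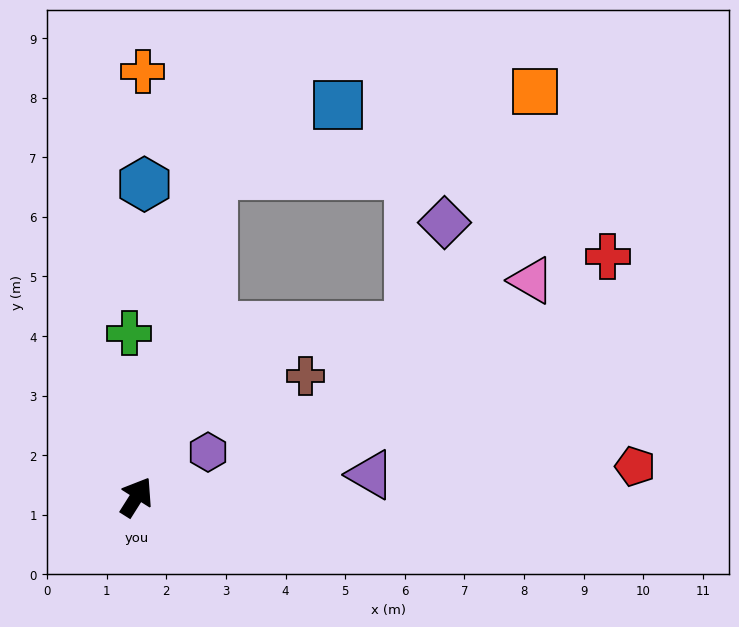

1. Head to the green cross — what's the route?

turn left 35°, forward 2.7 m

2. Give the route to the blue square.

blocked — turn left 19°, forward 5.6 m, then turn right 48°, forward 2.4 m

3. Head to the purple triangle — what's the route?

turn right 52°, forward 3.9 m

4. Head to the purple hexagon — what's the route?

turn right 26°, forward 1.4 m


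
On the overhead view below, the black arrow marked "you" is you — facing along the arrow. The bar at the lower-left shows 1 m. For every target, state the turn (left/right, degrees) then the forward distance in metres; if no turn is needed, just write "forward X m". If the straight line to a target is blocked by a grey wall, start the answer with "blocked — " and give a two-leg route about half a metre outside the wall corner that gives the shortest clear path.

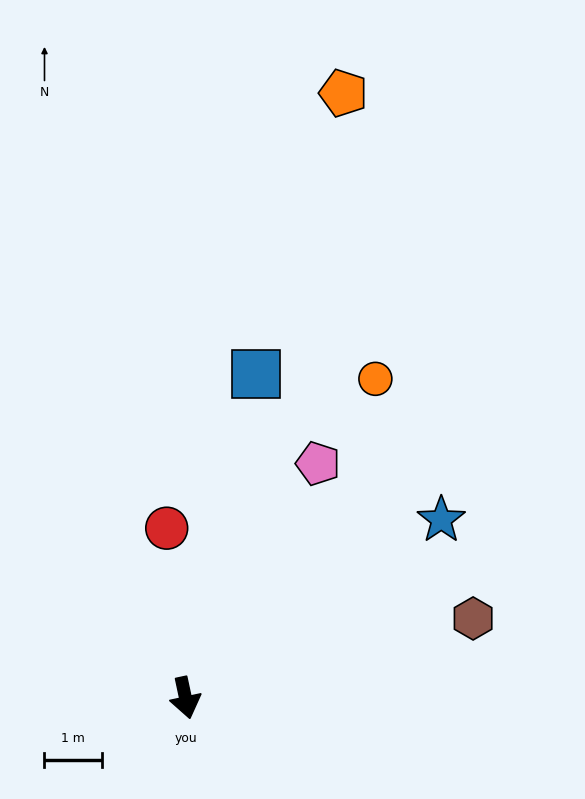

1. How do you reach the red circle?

turn left 174°, forward 3.0 m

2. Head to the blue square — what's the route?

turn left 156°, forward 5.7 m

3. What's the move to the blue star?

turn left 113°, forward 5.4 m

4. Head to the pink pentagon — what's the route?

turn left 138°, forward 4.7 m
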